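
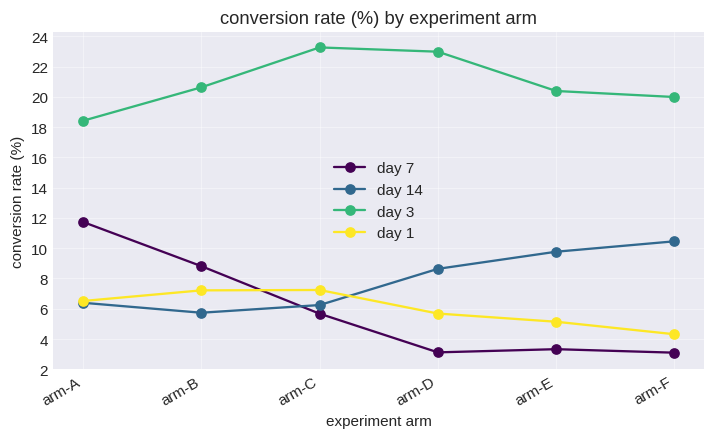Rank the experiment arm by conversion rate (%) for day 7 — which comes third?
Top 4 for day 7: arm-A ≈ 12, arm-B ≈ 8, arm-C ≈ 6, arm-E ≈ 4.

arm-C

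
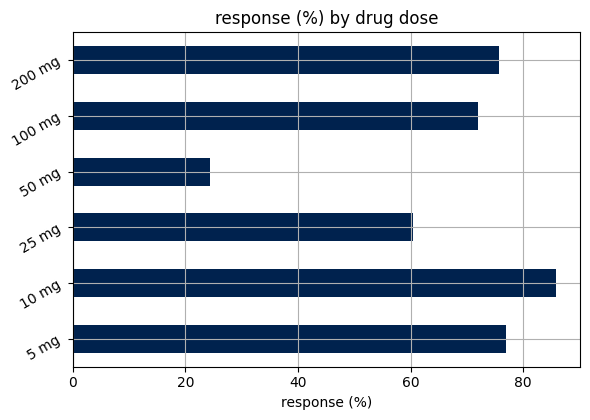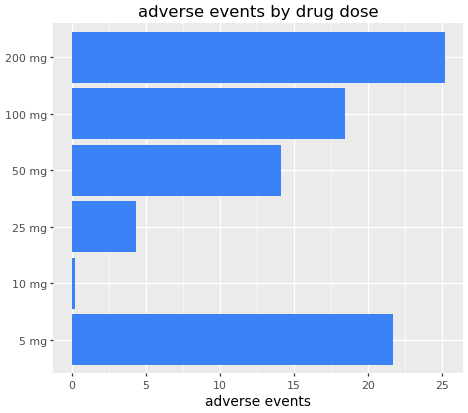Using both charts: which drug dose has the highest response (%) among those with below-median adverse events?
Chart 2 median adverse events ≈ 15; below-median drug doses: 10 mg, 25 mg, 50 mg. Among those, 10 mg has the highest response (%) (≈ 90).

10 mg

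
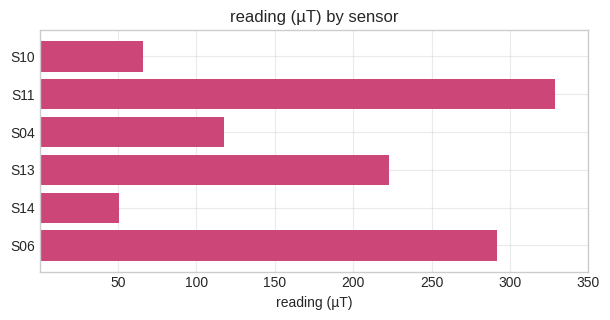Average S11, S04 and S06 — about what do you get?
≈ 250

(350 + 100 + 300) / 3 ≈ 250.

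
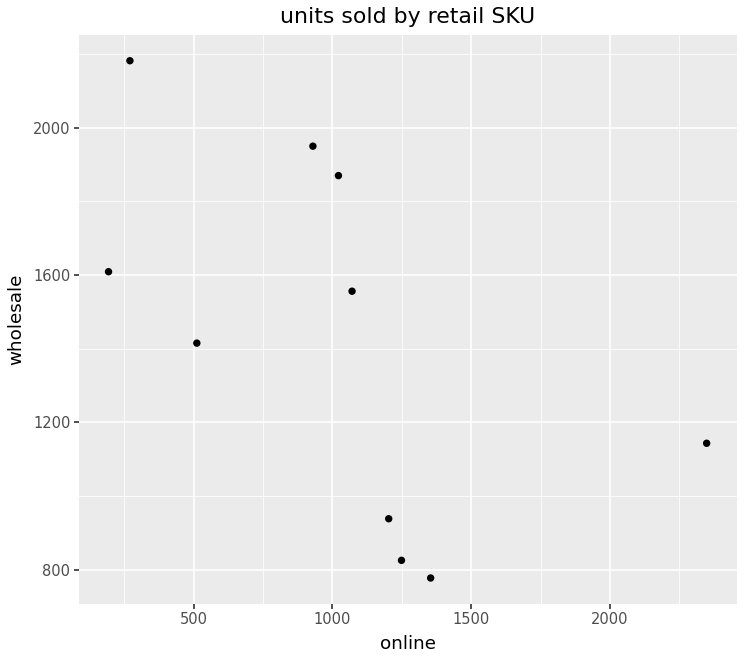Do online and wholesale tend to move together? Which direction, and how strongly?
Points are negatively correlated; moderate (|r| ≈ 0.6).

negative, moderate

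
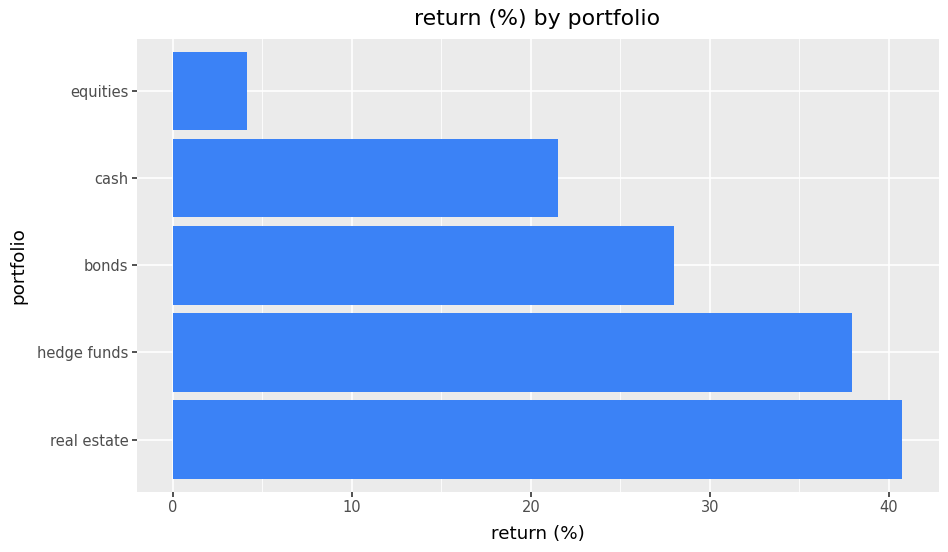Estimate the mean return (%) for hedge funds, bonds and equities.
≈ 25

(40 + 30 + 5) / 3 ≈ 25.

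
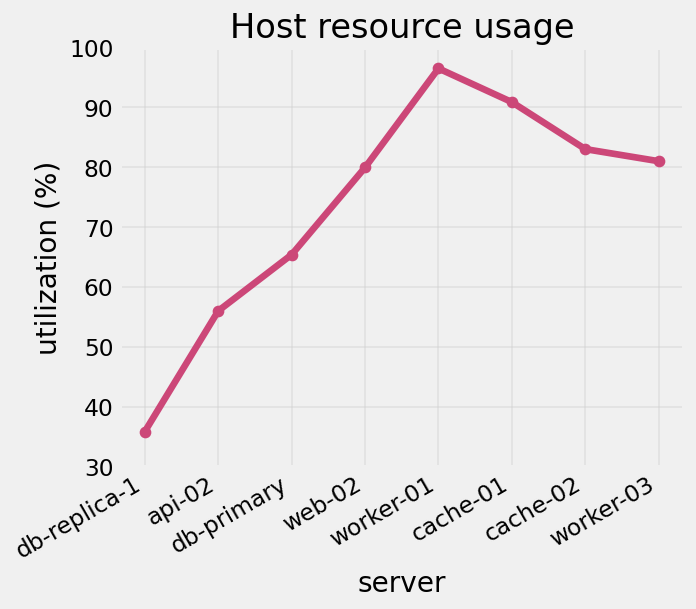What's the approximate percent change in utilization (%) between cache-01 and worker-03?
≈ -11.1%

cache-01 ≈ 90, worker-03 ≈ 80; (80 − 90) / 90 ≈ -11.1%.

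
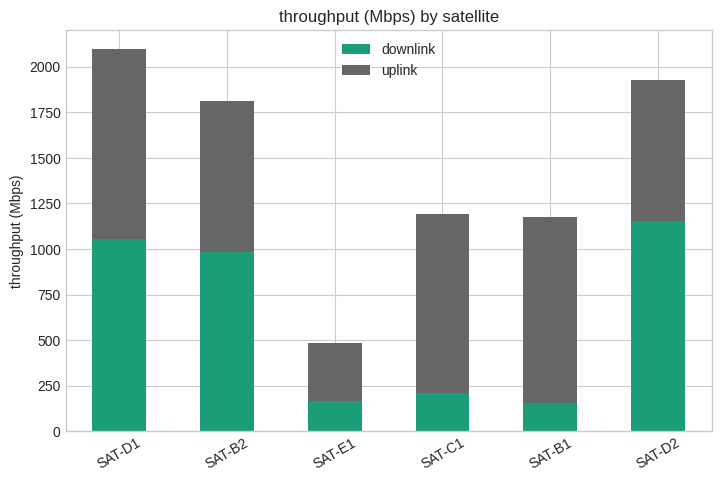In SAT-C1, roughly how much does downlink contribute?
downlink top ≈ 200, bottom ≈ 0; segment ≈ 200.

≈ 200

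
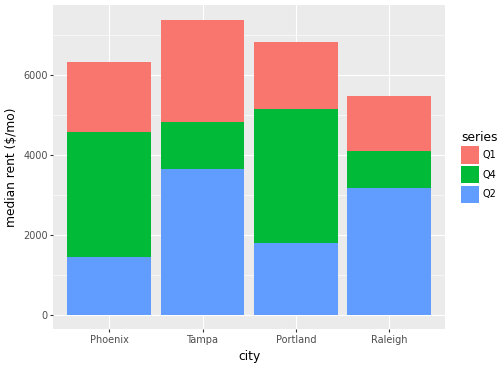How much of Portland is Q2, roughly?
Q2 top ≈ 2000, bottom ≈ 0; segment ≈ 2000.

≈ 2000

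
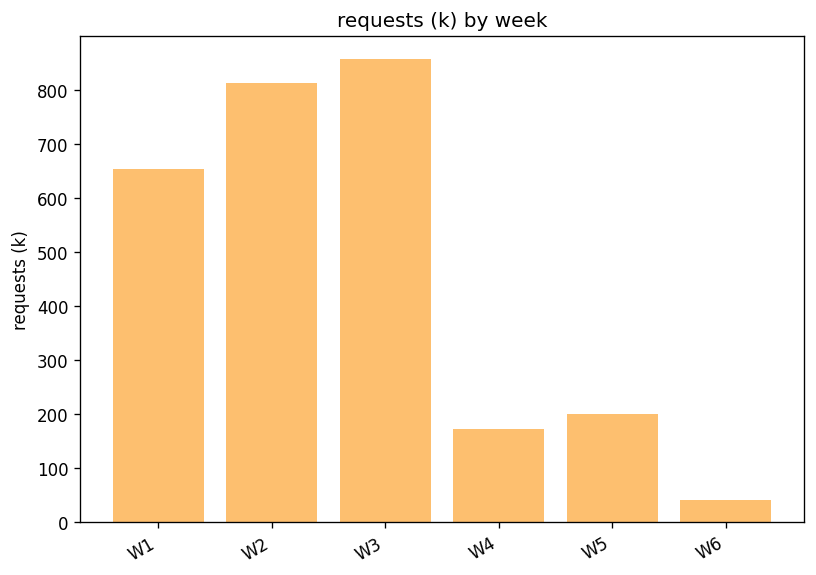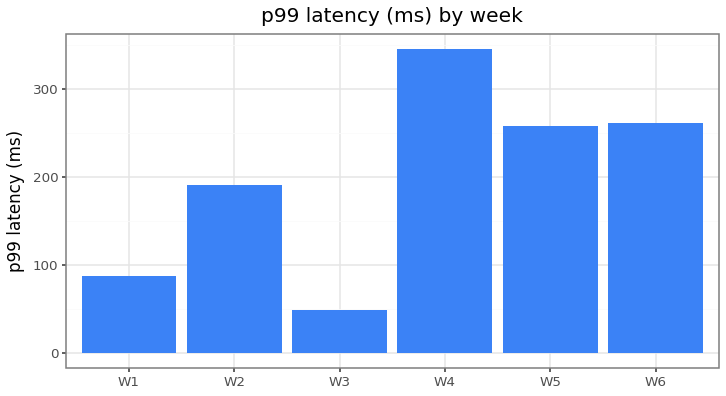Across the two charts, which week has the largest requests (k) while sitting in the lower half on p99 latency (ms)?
Chart 2 median p99 latency (ms) ≈ 250; below-median weeks: W1, W2, W3. Among those, W3 has the highest requests (k) (≈ 900).

W3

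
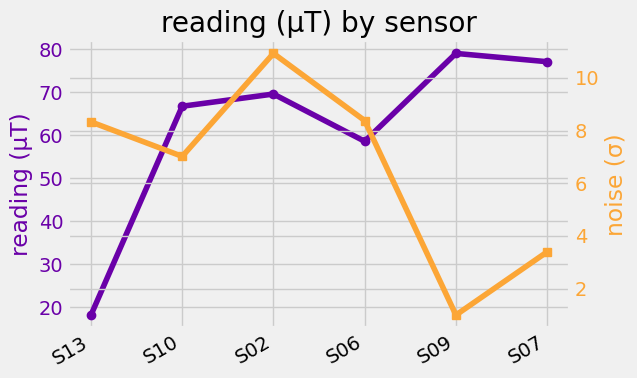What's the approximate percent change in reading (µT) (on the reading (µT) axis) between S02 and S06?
≈ -14.3%

S02 ≈ 70, S06 ≈ 60; (60 − 70) / 70 ≈ -14.3%.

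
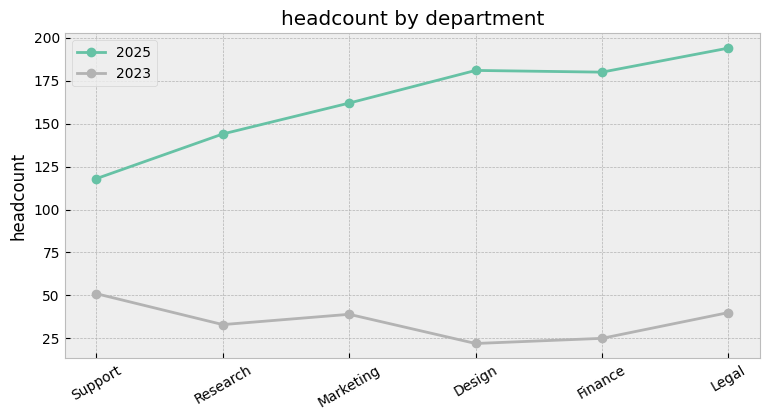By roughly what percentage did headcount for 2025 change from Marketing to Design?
≈ +12.5%

Marketing ≈ 160, Design ≈ 180; (180 − 160) / 160 ≈ +12.5%.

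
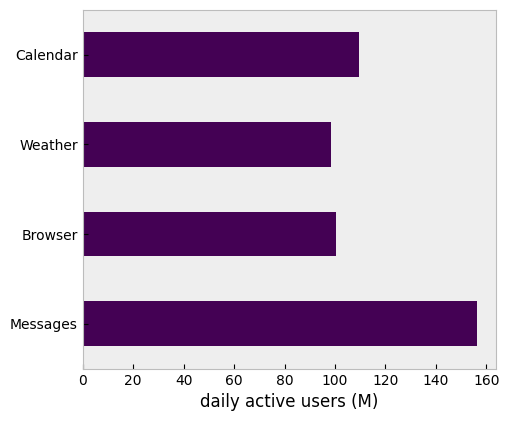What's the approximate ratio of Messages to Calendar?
Messages ≈ 160, Calendar ≈ 100; 160/100 ≈ 1.6.

≈ 1.6×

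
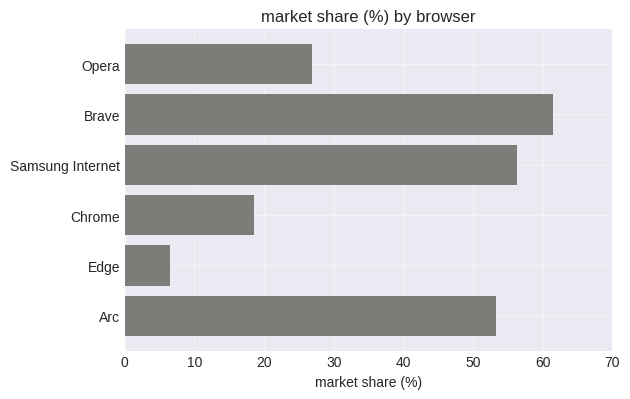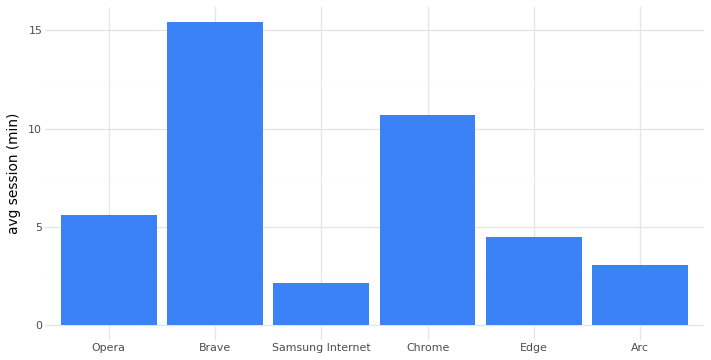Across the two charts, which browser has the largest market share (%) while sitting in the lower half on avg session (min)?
Samsung Internet

Chart 2 median avg session (min) ≈ 6; below-median browsers: Samsung Internet, Edge, Arc. Among those, Samsung Internet has the highest market share (%) (≈ 60).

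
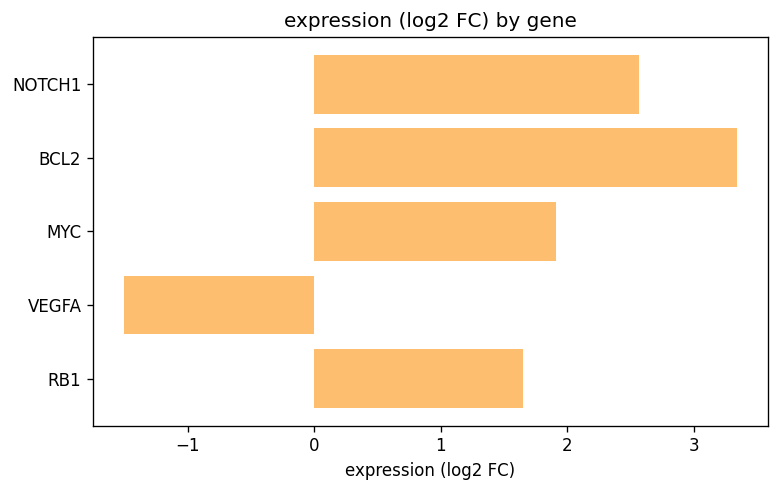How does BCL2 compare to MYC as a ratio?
BCL2 ≈ 3.5, MYC ≈ 2.0; 3.5/2.0 ≈ 1.75.

≈ 1.75×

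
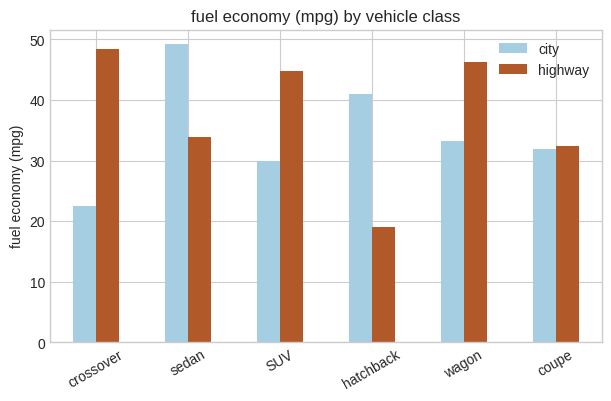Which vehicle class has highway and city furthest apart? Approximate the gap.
crossover, ≈ 25 mpg

crossover: highway ≈ 50, city ≈ 25 → gap ≈ 25. Next-largest (hatchback) is only ≈ 20.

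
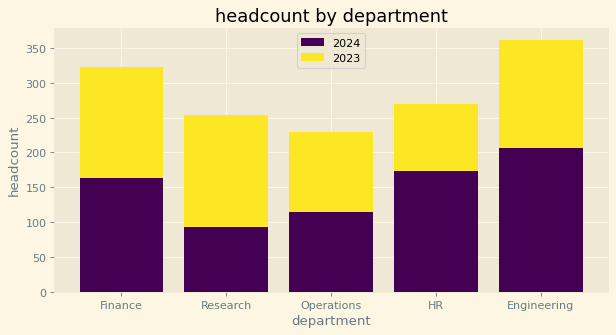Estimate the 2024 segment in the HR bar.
≈ 150

2024 top ≈ 150, bottom ≈ 0; segment ≈ 150.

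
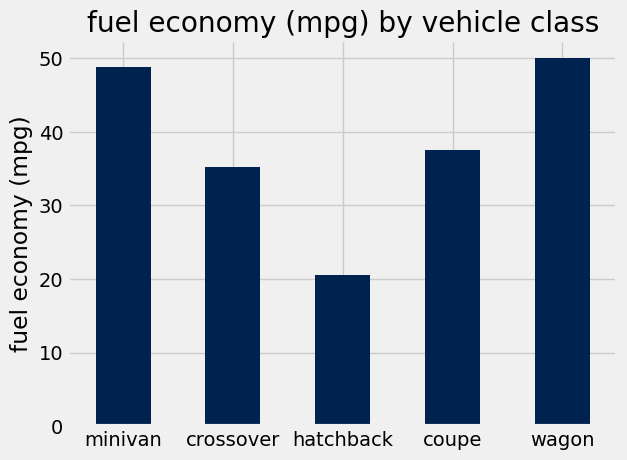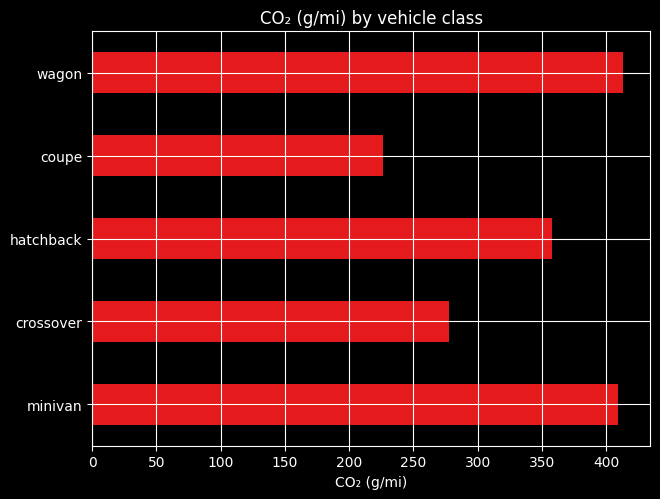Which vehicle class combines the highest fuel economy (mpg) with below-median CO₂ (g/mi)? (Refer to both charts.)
coupe

Chart 2 median CO₂ (g/mi) ≈ 350; below-median vehicle classes: crossover, coupe. Among those, coupe has the highest fuel economy (mpg) (≈ 40).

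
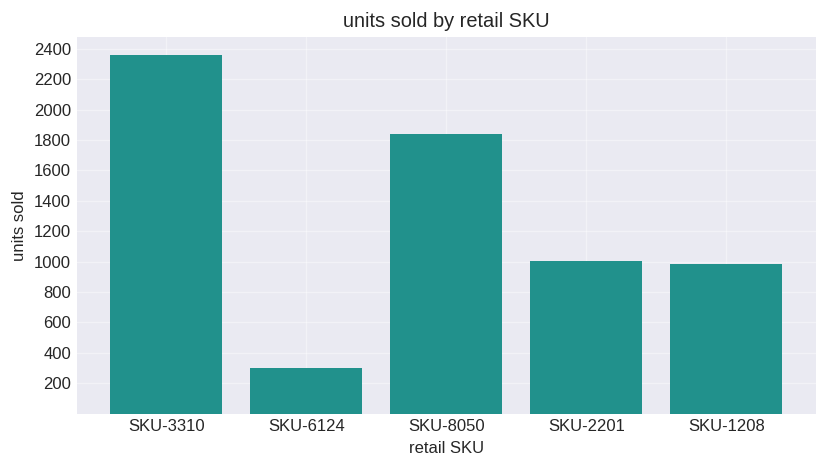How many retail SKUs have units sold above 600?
4

Above 600: SKU-3310, SKU-8050, SKU-2201, SKU-1208.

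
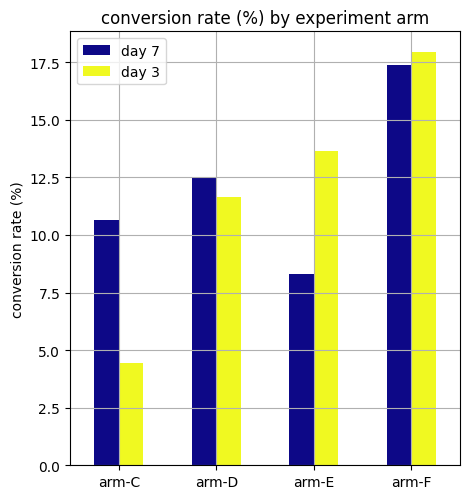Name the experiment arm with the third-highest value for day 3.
arm-D

Top 4 for day 3: arm-F ≈ 18, arm-E ≈ 14, arm-D ≈ 12, arm-C ≈ 4.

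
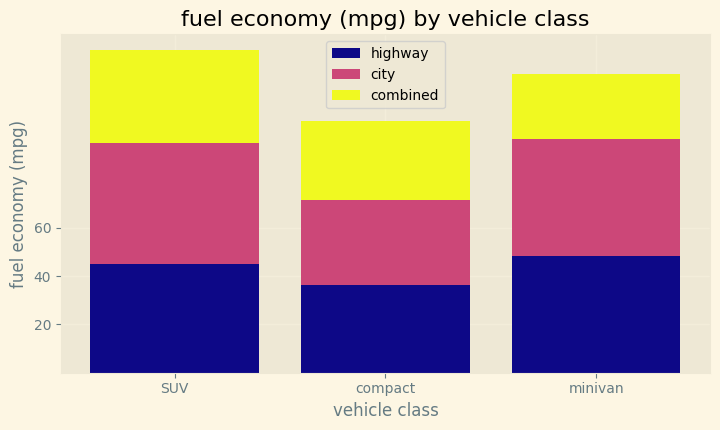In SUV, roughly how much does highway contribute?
highway top ≈ 40, bottom ≈ 0; segment ≈ 40.

≈ 40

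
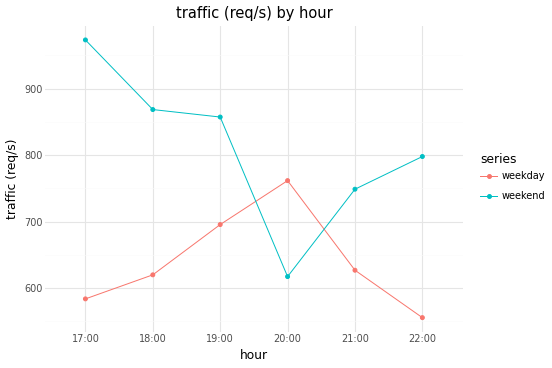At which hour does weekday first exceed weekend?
19:00: weekday ≈ 700 vs weekend ≈ 850 (not yet); 20:00: weekday ≈ 750 vs weekend ≈ 600 (first crossover).

20:00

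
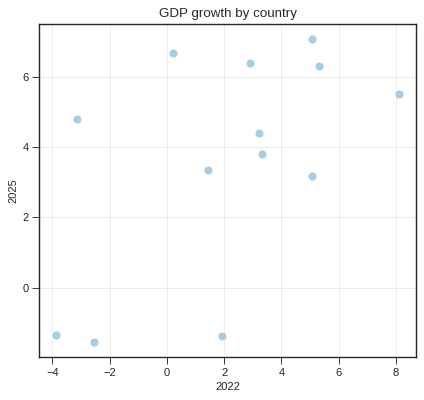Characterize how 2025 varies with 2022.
Points are positively correlated; moderate (|r| ≈ 0.6).

positive, moderate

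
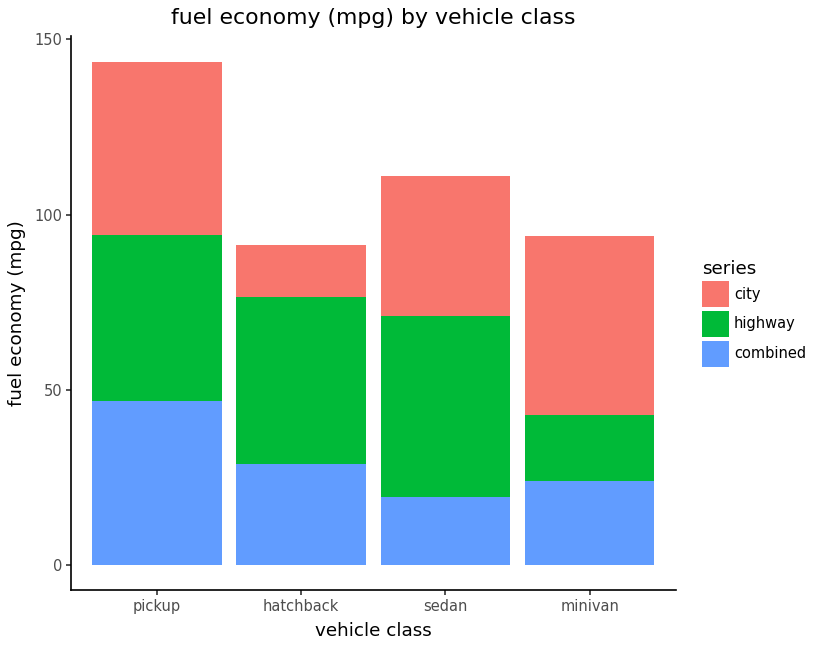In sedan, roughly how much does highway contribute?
≈ 60

highway top ≈ 80, bottom ≈ 20; segment ≈ 60.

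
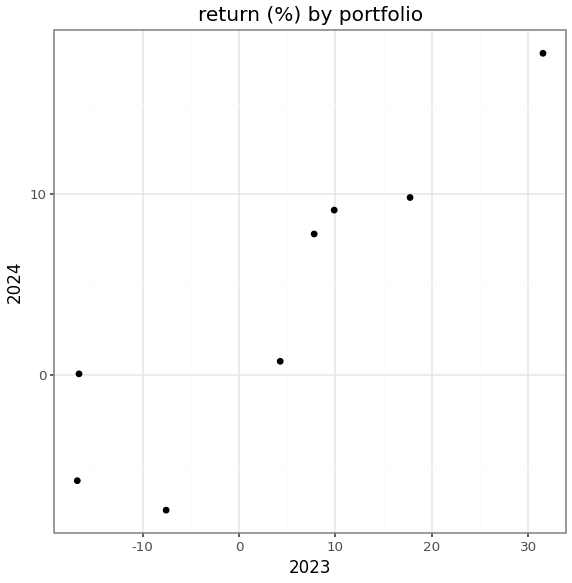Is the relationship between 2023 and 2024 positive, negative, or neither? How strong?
Points are positively correlated; strong (|r| ≈ 0.9).

positive, strong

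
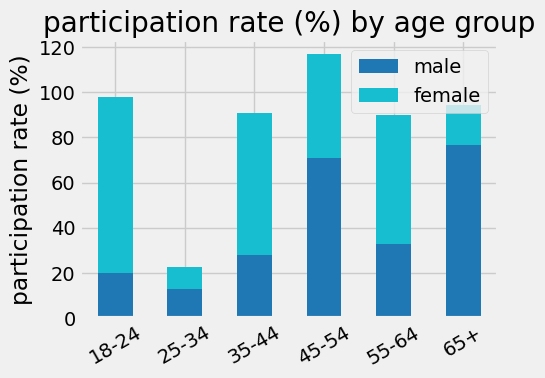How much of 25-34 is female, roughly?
female top ≈ 20, bottom ≈ 10; segment ≈ 10.

≈ 10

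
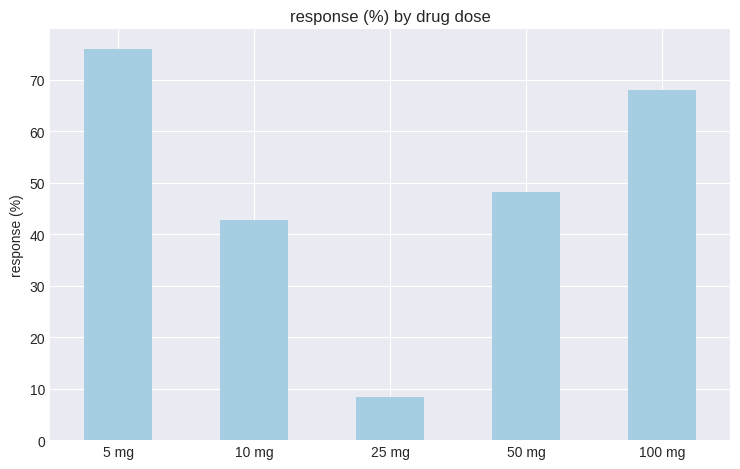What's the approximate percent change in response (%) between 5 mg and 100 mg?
5 mg ≈ 80, 100 mg ≈ 70; (70 − 80) / 80 ≈ -12.5%.

≈ -12.5%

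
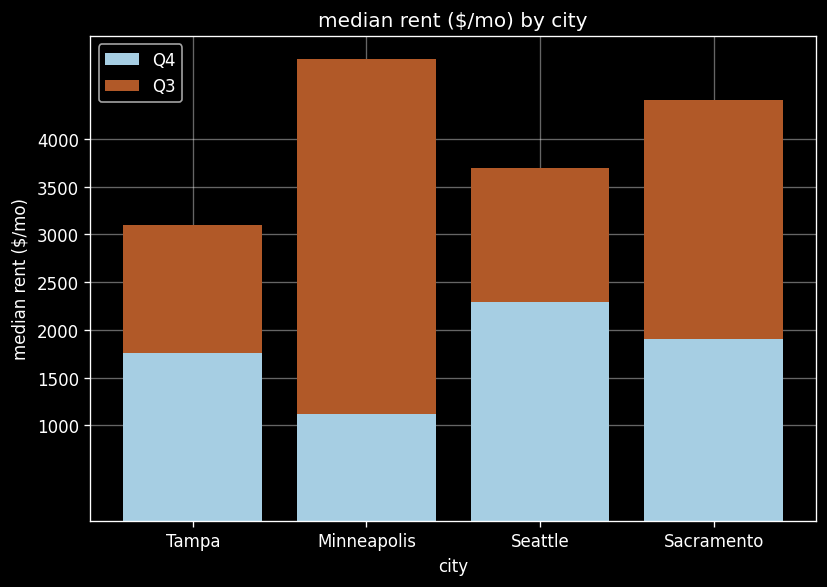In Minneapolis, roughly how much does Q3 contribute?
Q3 top ≈ 5000, bottom ≈ 1000; segment ≈ 4000.

≈ 4000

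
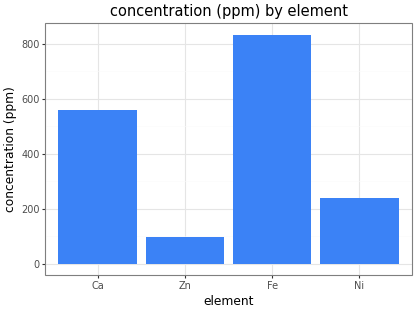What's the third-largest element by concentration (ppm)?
Top 4: Fe ≈ 800, Ca ≈ 600, Ni ≈ 200, Zn ≈ 100.

Ni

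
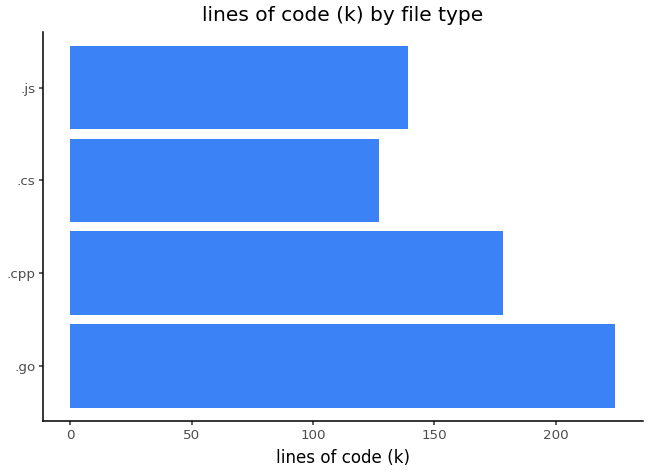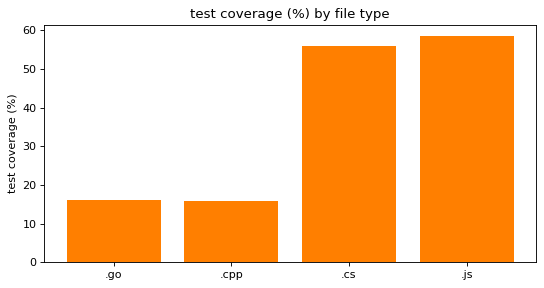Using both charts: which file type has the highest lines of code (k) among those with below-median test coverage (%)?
Chart 2 median test coverage (%) ≈ 40; below-median file types: .go, .cpp. Among those, .go has the highest lines of code (k) (≈ 225).

.go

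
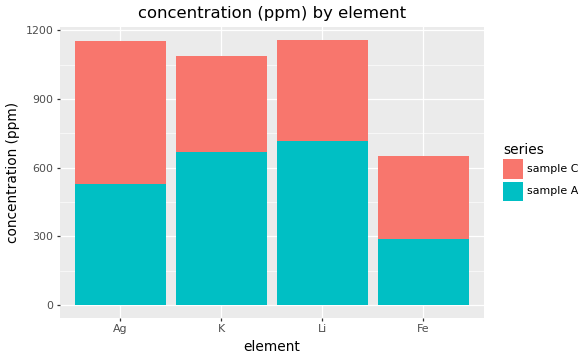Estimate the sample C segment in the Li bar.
sample C top ≈ 1200, bottom ≈ 700; segment ≈ 500.

≈ 500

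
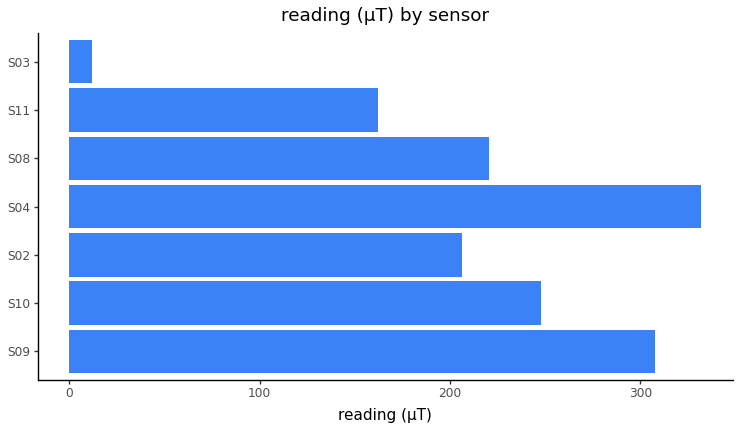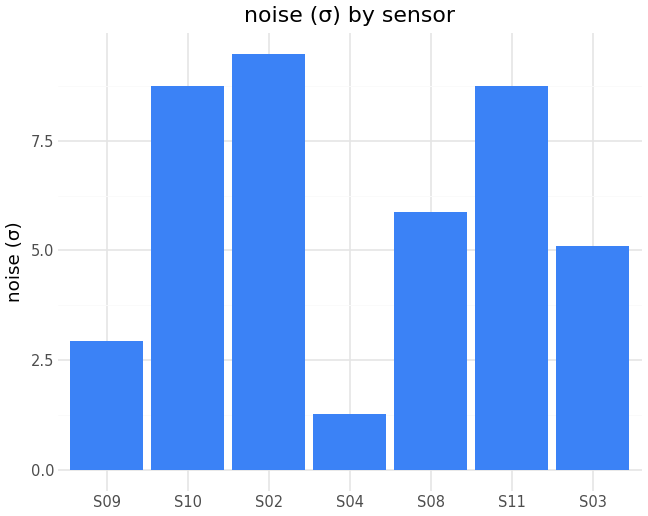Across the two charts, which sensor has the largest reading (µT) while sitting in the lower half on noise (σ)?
Chart 2 median noise (σ) ≈ 6; below-median sensors: S09, S04, S03. Among those, S04 has the highest reading (µT) (≈ 350).

S04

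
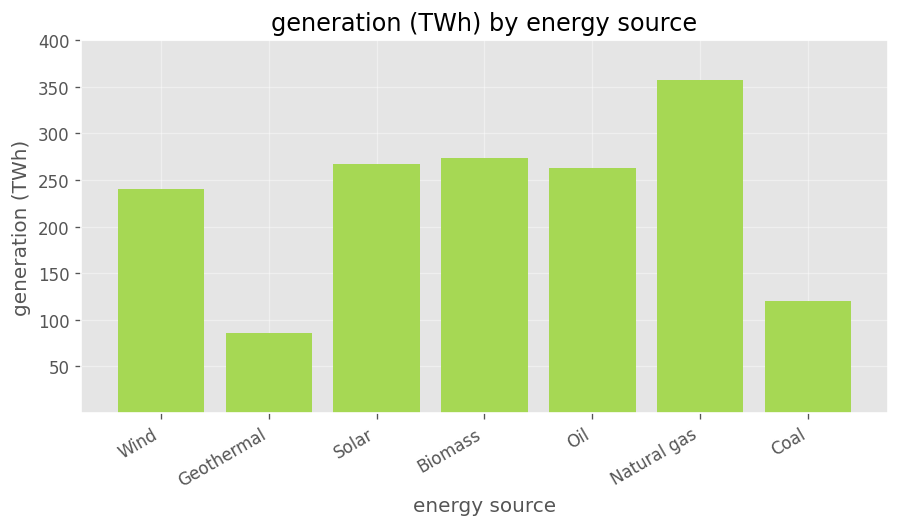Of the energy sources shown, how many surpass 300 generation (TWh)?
1

Above 300: Natural gas.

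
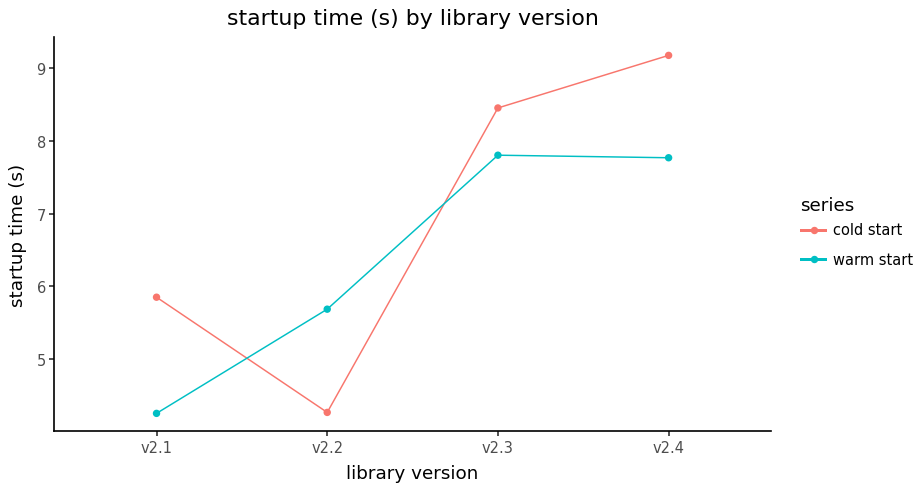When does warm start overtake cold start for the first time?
v2.2

v2.1: warm start ≈ 4.0 vs cold start ≈ 6.0 (not yet); v2.2: warm start ≈ 5.5 vs cold start ≈ 4.5 (first crossover).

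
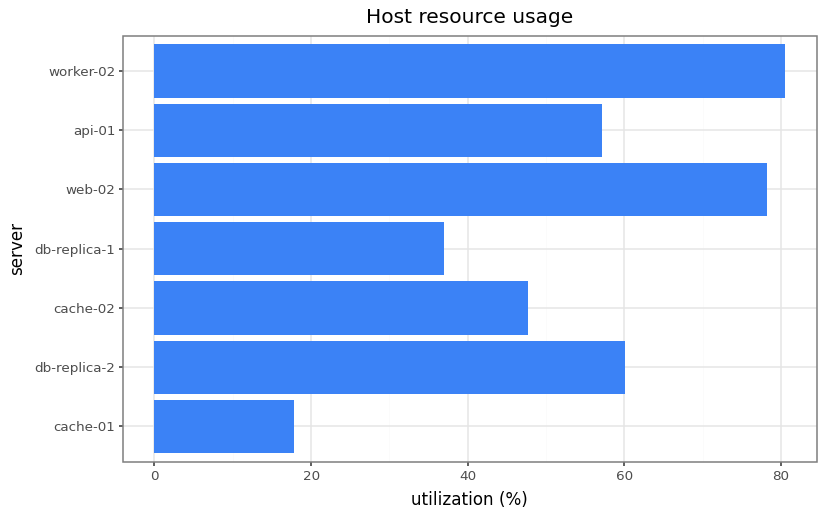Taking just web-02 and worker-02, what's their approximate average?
(80 + 80) / 2 ≈ 80.

≈ 80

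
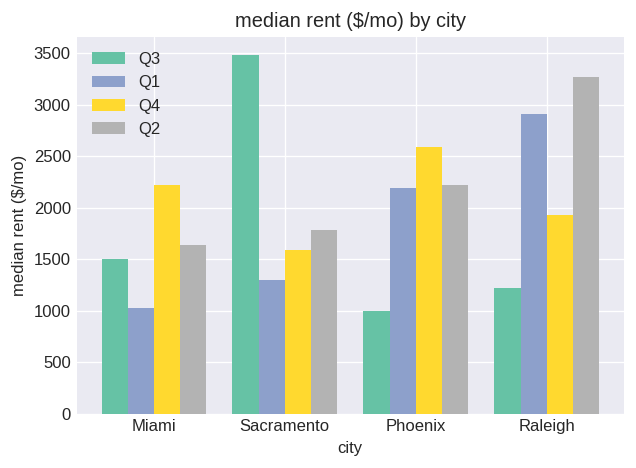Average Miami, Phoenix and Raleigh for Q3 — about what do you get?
(1500 + 1000 + 1000) / 3 ≈ 1167.

≈ 1167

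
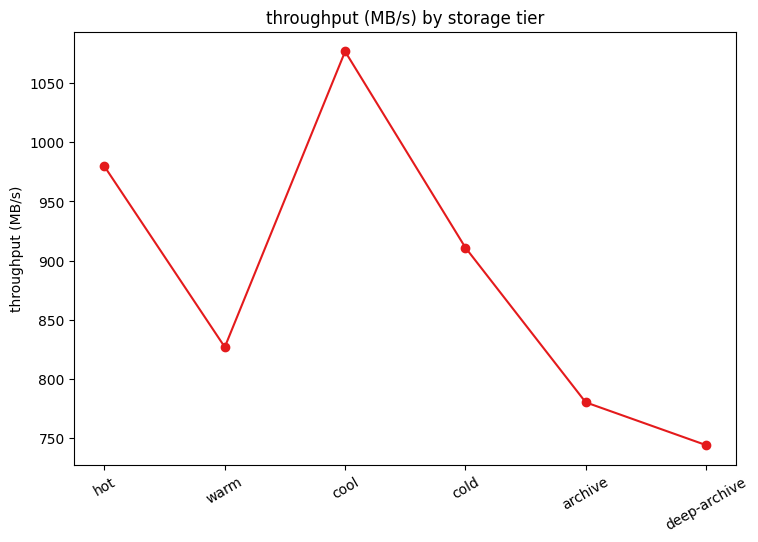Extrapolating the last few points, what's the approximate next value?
≈ 675

Last three: 900, 800, 750 → slope ≈ -75/step → next ≈ 675.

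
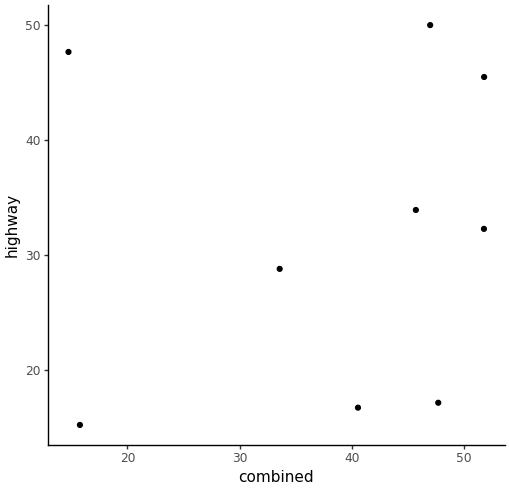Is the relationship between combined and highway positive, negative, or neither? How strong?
Points are roughly uncorrelated; weak (|r| ≈ 0.1).

no clear correlation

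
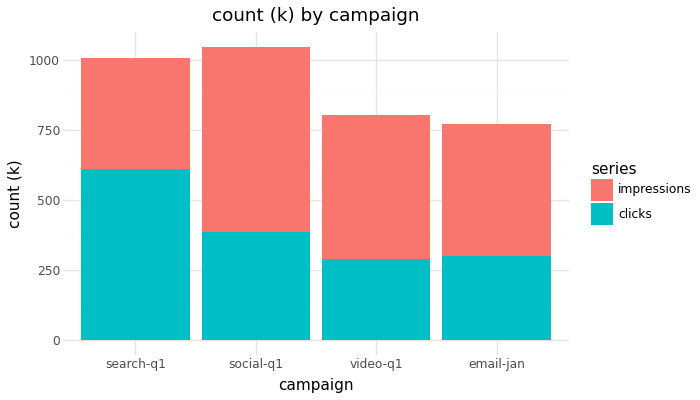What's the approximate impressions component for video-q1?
≈ 500

impressions top ≈ 800, bottom ≈ 300; segment ≈ 500.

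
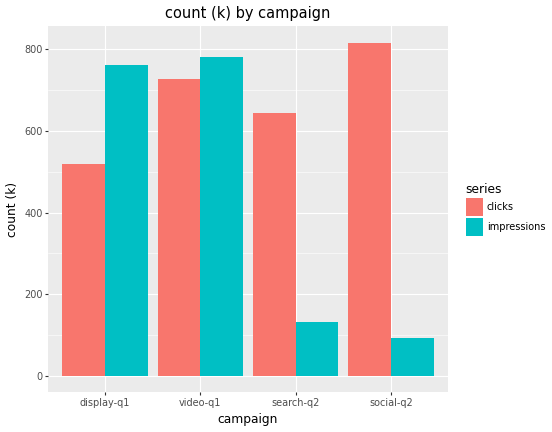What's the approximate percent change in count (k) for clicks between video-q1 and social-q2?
≈ +14.3%

video-q1 ≈ 700, social-q2 ≈ 800; (800 − 700) / 700 ≈ +14.3%.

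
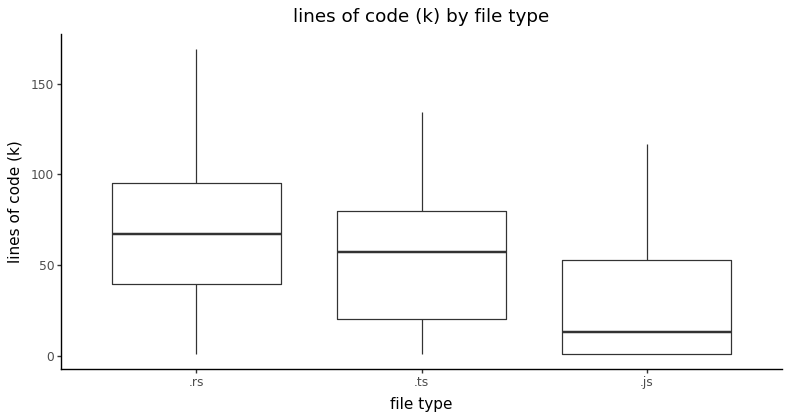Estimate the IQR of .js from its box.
≈ 55

Q3 ≈ 55, Q1 ≈ 0; IQR ≈ 55.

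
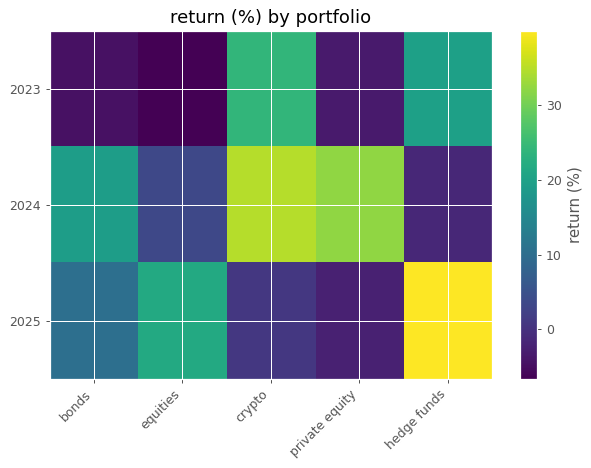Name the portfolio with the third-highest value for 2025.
Top 4 for 2025: hedge funds ≈ 40, equities ≈ 20, bonds ≈ 10, crypto ≈ 0.

bonds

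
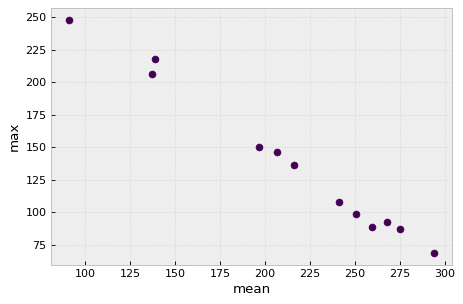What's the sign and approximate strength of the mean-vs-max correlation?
negative, strong

Points are negatively correlated; strong (|r| ≈ 1.0).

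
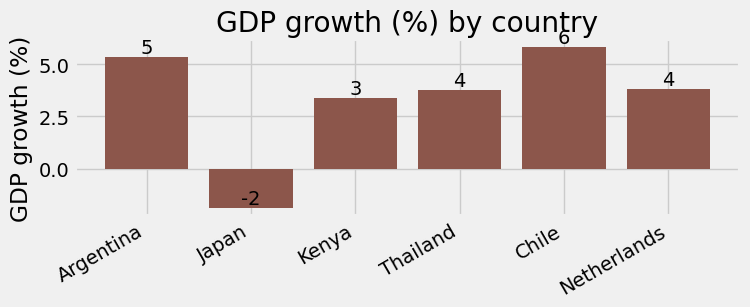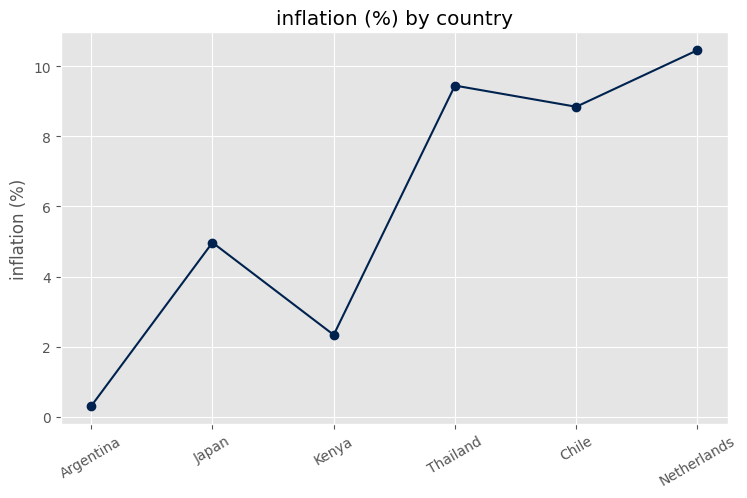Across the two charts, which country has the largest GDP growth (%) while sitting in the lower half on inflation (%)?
Argentina

Chart 2 median inflation (%) ≈ 7; below-median countries: Argentina, Japan, Kenya. Among those, Argentina has the highest GDP growth (%) (≈ 5).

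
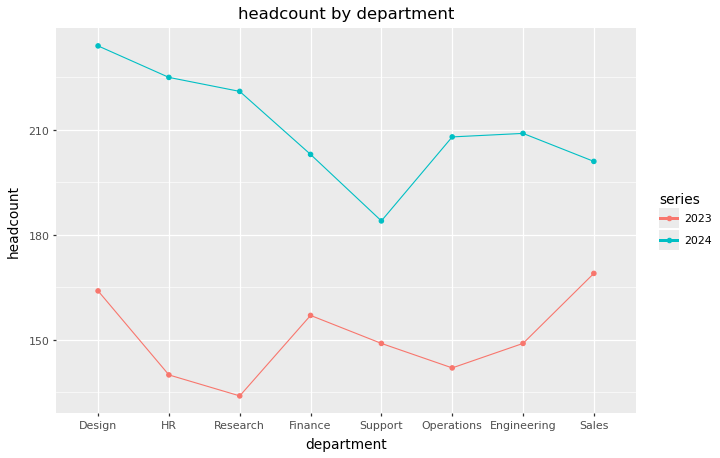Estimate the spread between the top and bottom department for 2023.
Max Sales ≈ 170, min Research ≈ 130; range ≈ 40.

≈ 40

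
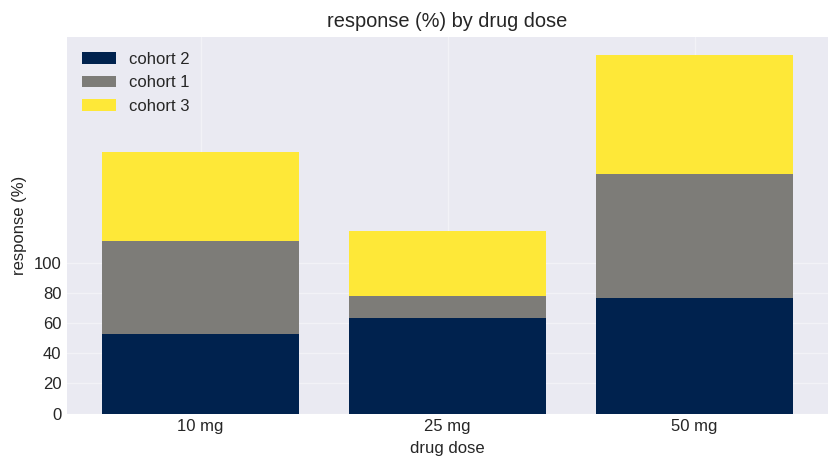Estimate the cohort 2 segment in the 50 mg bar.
cohort 2 top ≈ 80, bottom ≈ 0; segment ≈ 80.

≈ 80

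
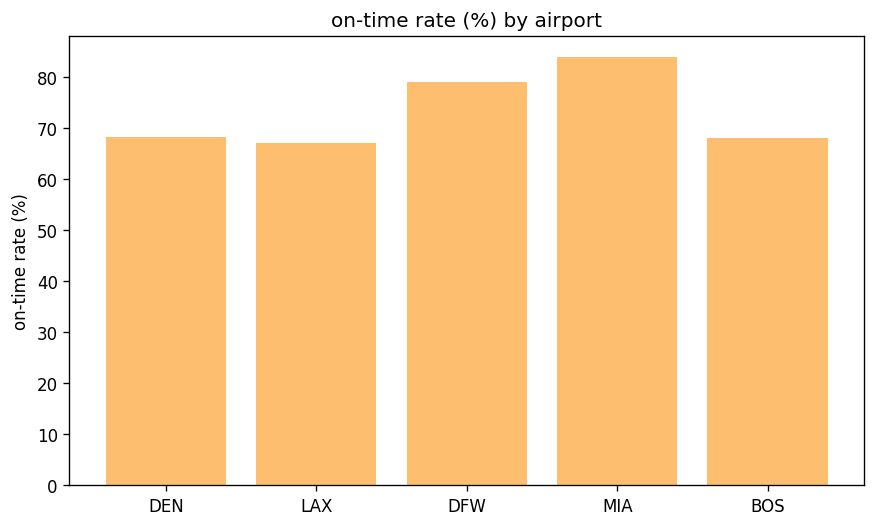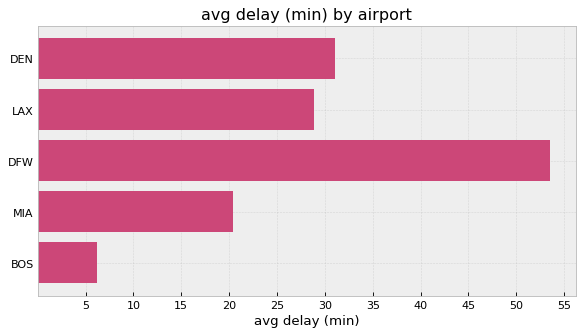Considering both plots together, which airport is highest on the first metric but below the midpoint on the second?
MIA

Chart 2 median avg delay (min) ≈ 30; below-median airports: MIA, BOS. Among those, MIA has the highest on-time rate (%) (≈ 80).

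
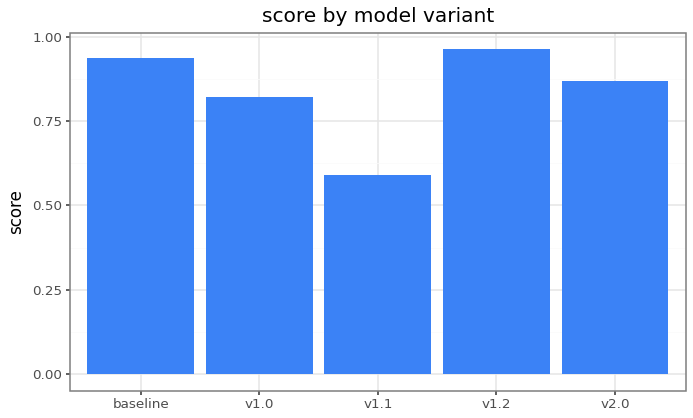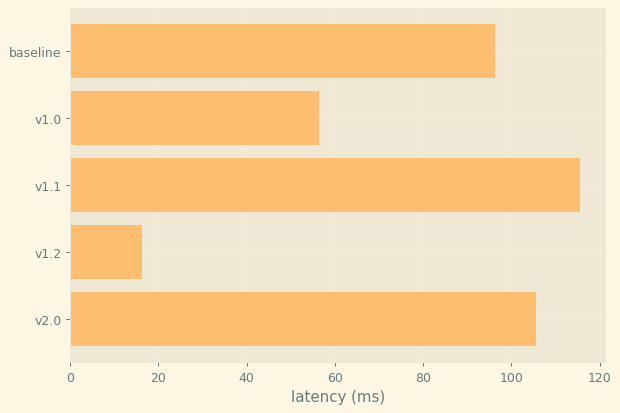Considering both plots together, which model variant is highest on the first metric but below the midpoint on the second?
Chart 2 median latency (ms) ≈ 100; below-median model variants: v1.0, v1.2. Among those, v1.2 has the highest score (≈ 1).

v1.2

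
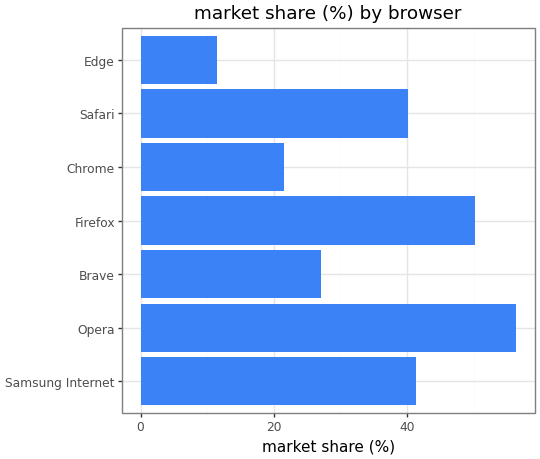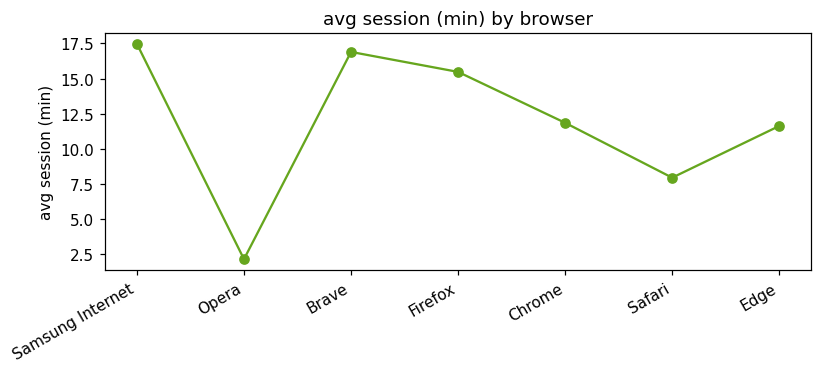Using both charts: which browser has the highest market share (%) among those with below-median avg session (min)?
Chart 2 median avg session (min) ≈ 12; below-median browsers: Opera, Safari, Edge. Among those, Opera has the highest market share (%) (≈ 60).

Opera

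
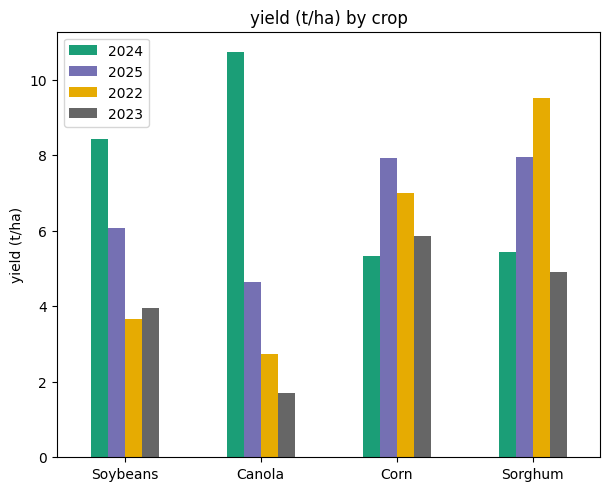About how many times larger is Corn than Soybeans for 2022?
Corn ≈ 7, Soybeans ≈ 4; 7/4 ≈ 1.75.

≈ 1.75×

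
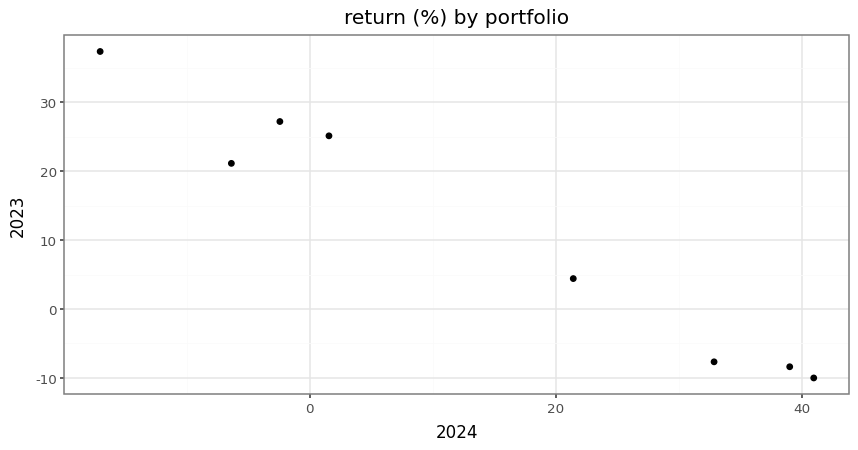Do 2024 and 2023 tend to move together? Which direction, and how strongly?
Points are negatively correlated; strong (|r| ≈ 1.0).

negative, strong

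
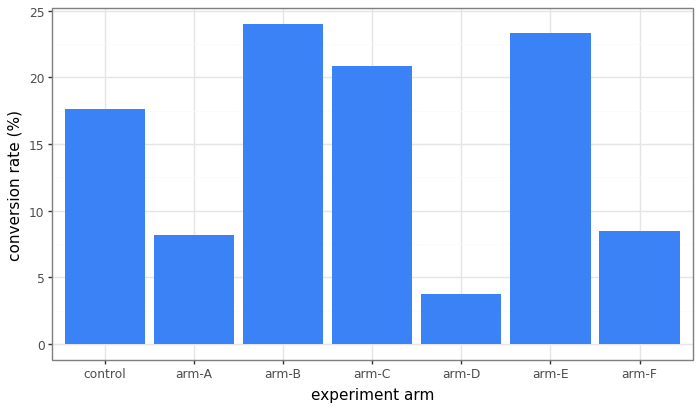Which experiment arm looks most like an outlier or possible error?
arm-D

arm-D ≈ 4; the rest sit between ≈ 8 and ≈ 24.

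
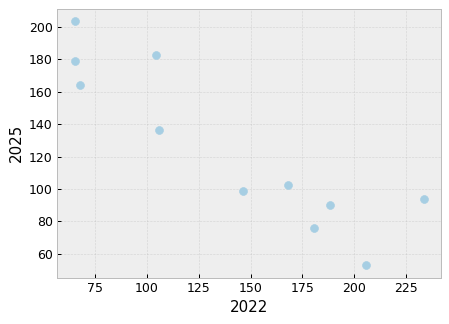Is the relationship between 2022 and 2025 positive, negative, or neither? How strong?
negative, strong

Points are negatively correlated; strong (|r| ≈ 0.9).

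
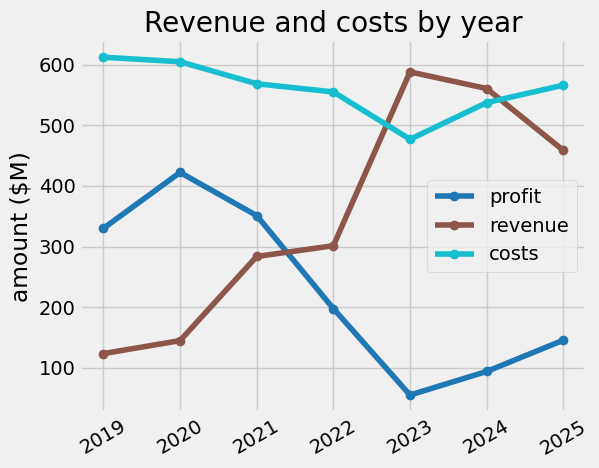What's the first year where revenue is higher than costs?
2022: revenue ≈ 300 vs costs ≈ 550 (not yet); 2023: revenue ≈ 600 vs costs ≈ 500 (first crossover).

2023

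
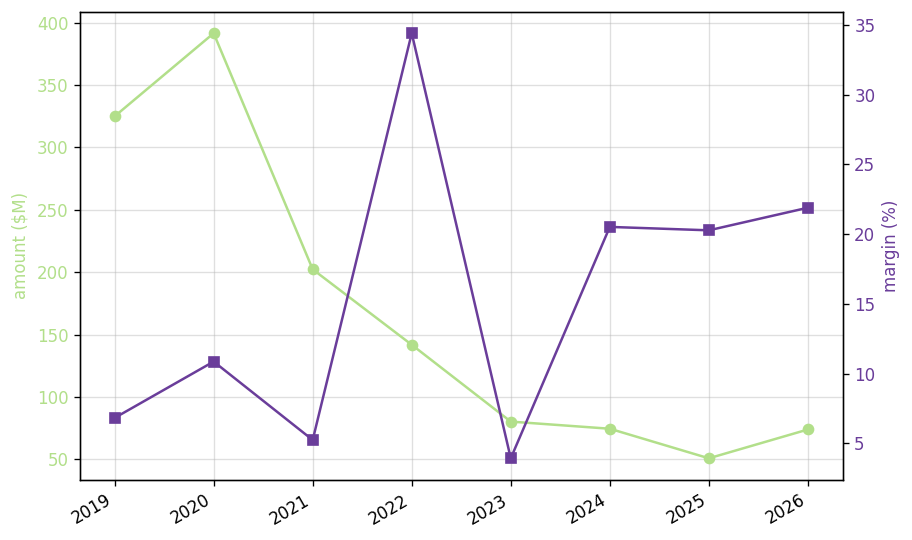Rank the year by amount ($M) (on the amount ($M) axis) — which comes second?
Top 3 (on the amount ($M) axis): 2020 ≈ 400, 2019 ≈ 300, 2021 ≈ 200.

2019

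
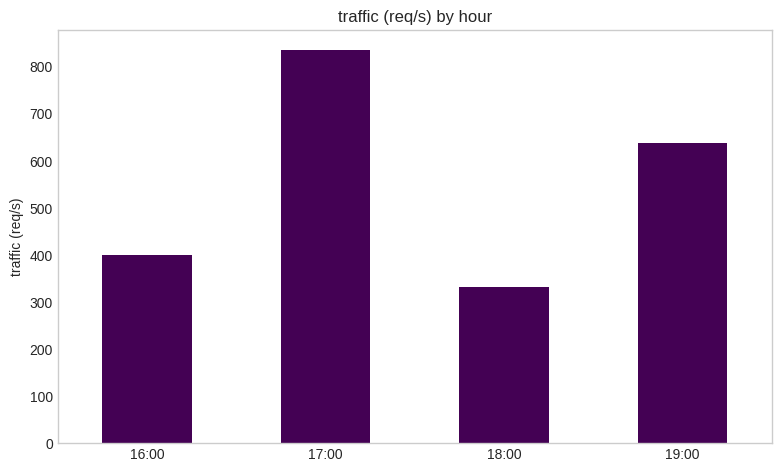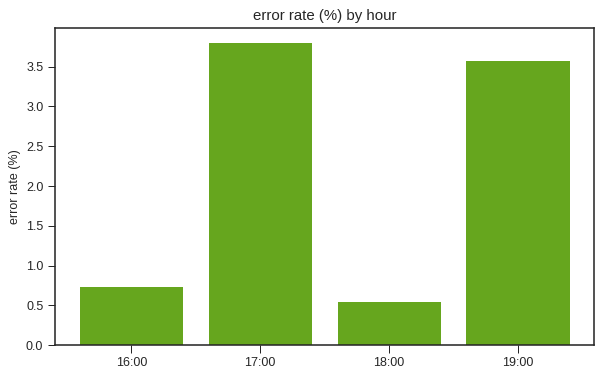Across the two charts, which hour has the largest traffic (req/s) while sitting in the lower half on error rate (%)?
Chart 2 median error rate (%) ≈ 2; below-median hours: 16:00, 18:00. Among those, 16:00 has the highest traffic (req/s) (≈ 400).

16:00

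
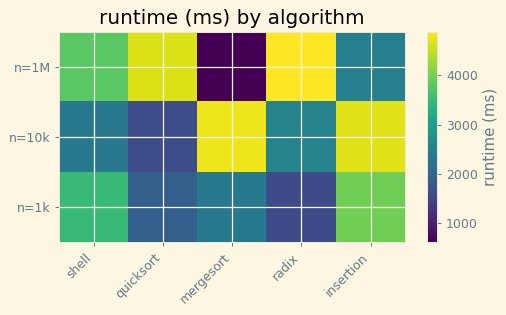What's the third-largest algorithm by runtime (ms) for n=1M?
shell

Top 4 for n=1M: radix ≈ 5000, quicksort ≈ 4500, shell ≈ 4000, insertion ≈ 2500.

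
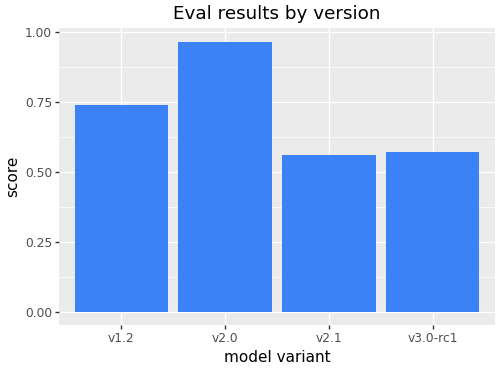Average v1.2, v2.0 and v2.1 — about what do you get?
(0.7 + 1.0 + 0.6) / 3 ≈ 0.77.

≈ 0.77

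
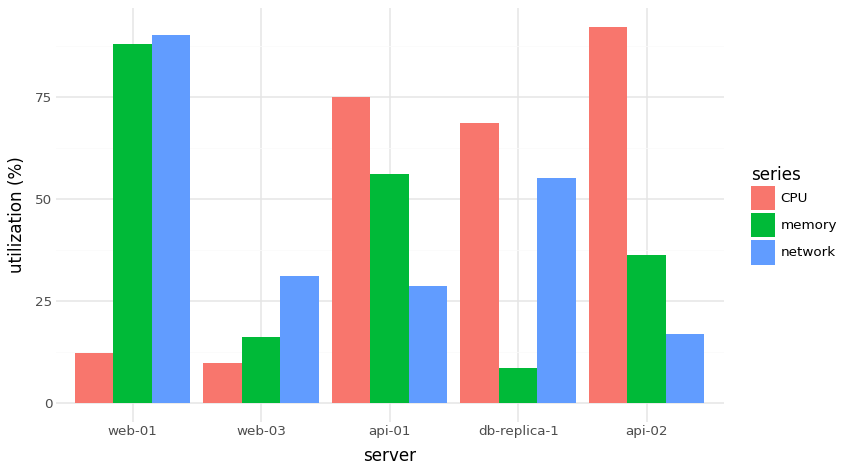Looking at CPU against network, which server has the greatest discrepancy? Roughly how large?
web-01: CPU ≈ 10, network ≈ 90 → gap ≈ 80. Next-largest (api-02) is only ≈ 70.

web-01, ≈ 80 %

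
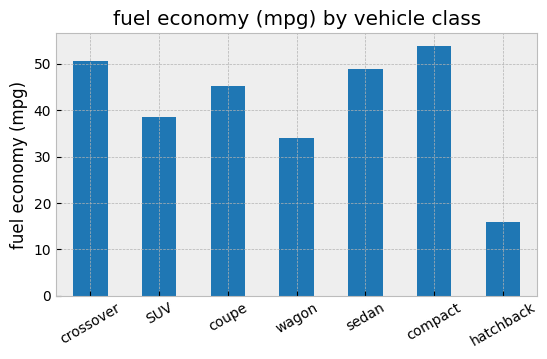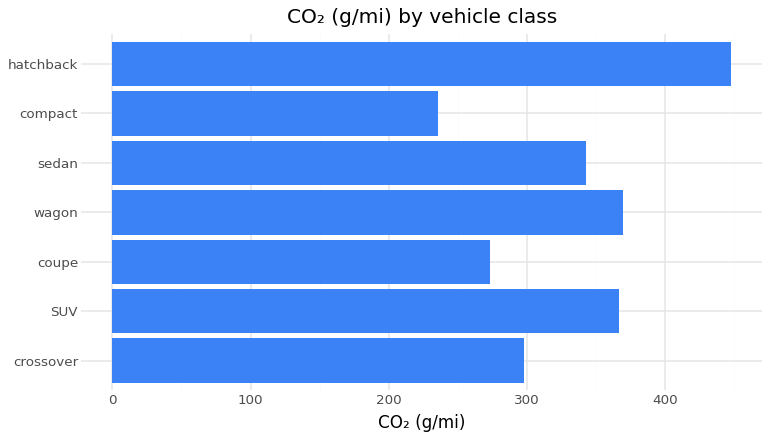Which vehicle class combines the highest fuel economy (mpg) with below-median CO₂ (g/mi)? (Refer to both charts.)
Chart 2 median CO₂ (g/mi) ≈ 350; below-median vehicle classes: crossover, coupe, compact. Among those, compact has the highest fuel economy (mpg) (≈ 55).

compact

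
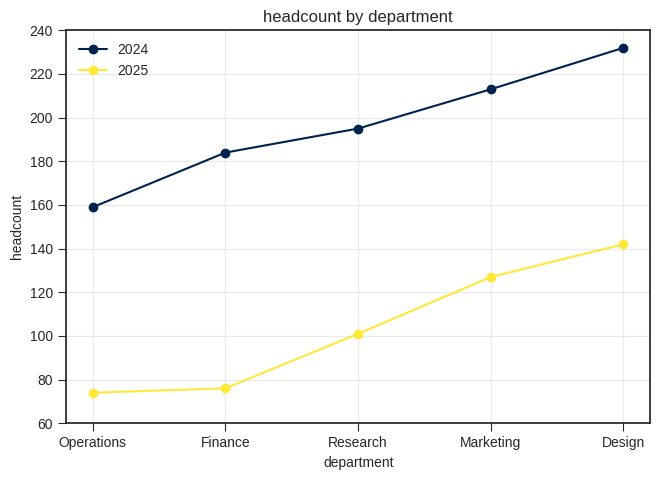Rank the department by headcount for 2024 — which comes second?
Top 3 for 2024: Design ≈ 240, Marketing ≈ 220, Research ≈ 200.

Marketing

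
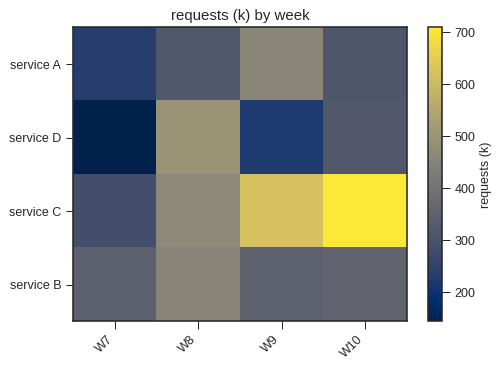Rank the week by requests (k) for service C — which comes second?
Top 3 for service C: W10 ≈ 700, W9 ≈ 600, W8 ≈ 450.

W9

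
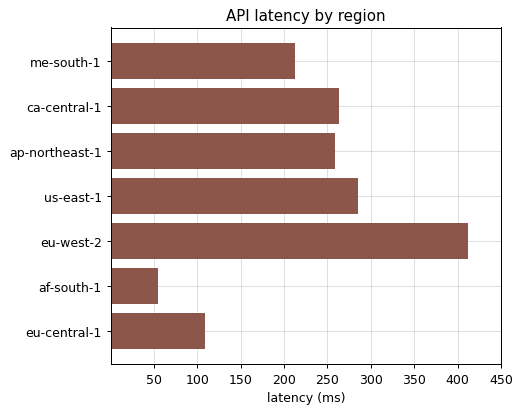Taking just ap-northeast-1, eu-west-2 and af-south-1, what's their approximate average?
(250 + 400 + 50) / 3 ≈ 233.

≈ 233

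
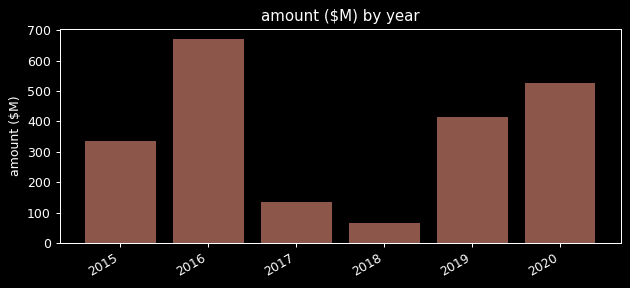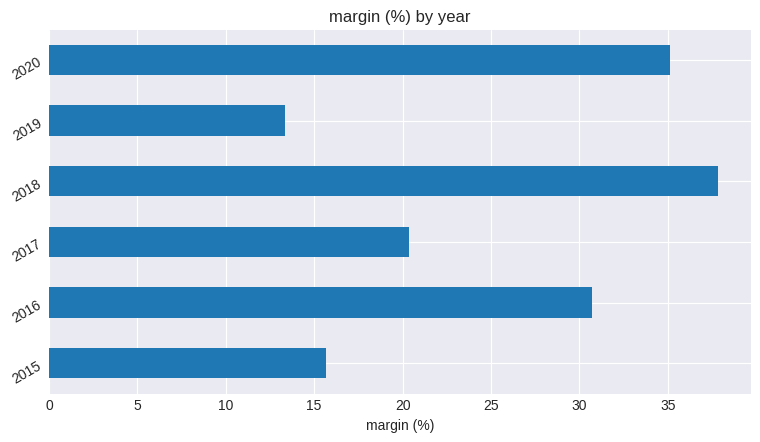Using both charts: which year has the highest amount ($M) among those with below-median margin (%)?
2019

Chart 2 median margin (%) ≈ 25; below-median years: 2015, 2017, 2019. Among those, 2019 has the highest amount ($M) (≈ 400).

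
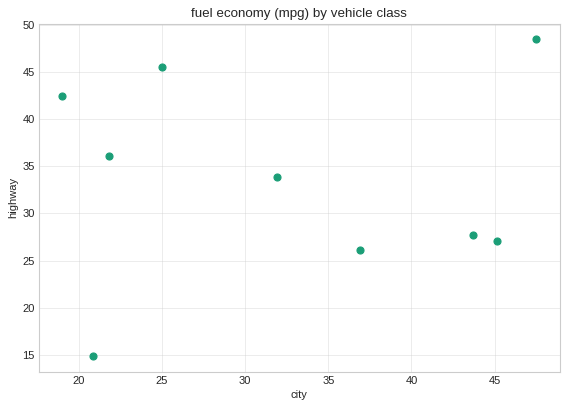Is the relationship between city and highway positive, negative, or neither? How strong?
no clear correlation

Points are roughly uncorrelated; weak (|r| ≈ 0.0).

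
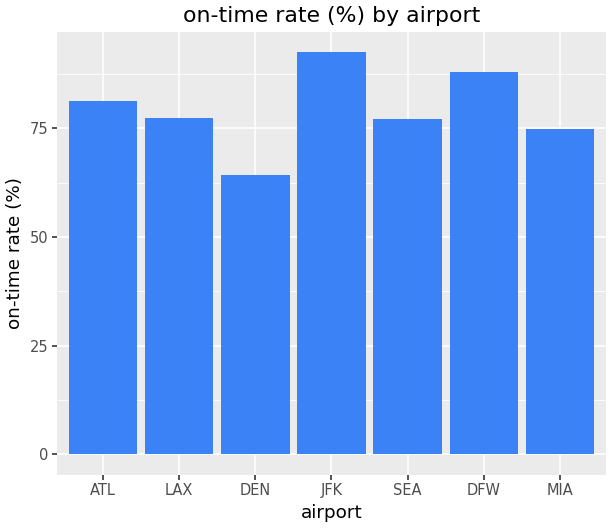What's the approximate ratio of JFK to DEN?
≈ 1.5×

JFK ≈ 90, DEN ≈ 60; 90/60 ≈ 1.5.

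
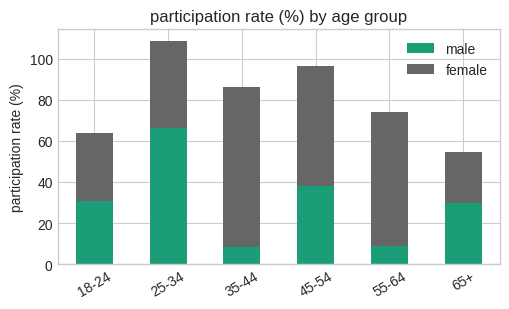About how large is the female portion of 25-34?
female top ≈ 110, bottom ≈ 70; segment ≈ 40.

≈ 40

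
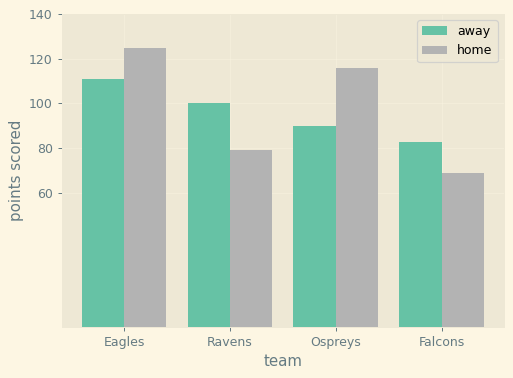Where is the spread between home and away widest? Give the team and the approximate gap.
Ospreys: home ≈ 120, away ≈ 80 → gap ≈ 40. Next-largest (Ravens) is only ≈ 20.

Ospreys, ≈ 40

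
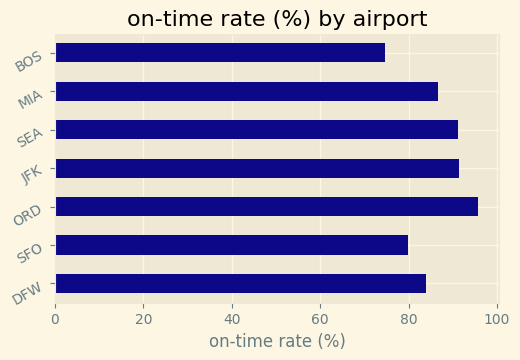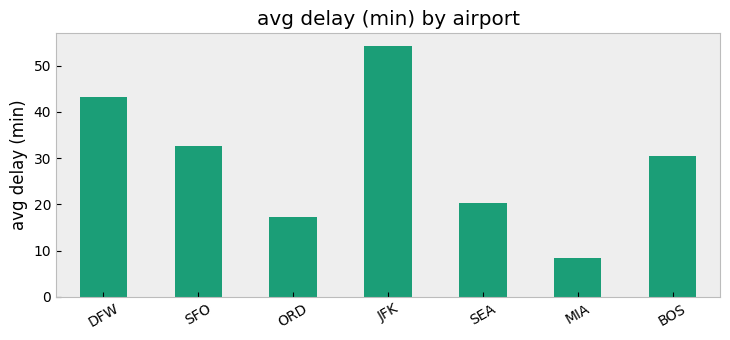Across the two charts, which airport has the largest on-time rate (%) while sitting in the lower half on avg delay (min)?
ORD

Chart 2 median avg delay (min) ≈ 30; below-median airports: ORD, SEA, MIA. Among those, ORD has the highest on-time rate (%) (≈ 100).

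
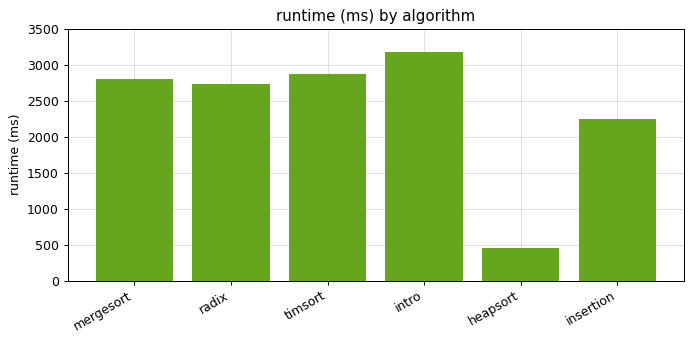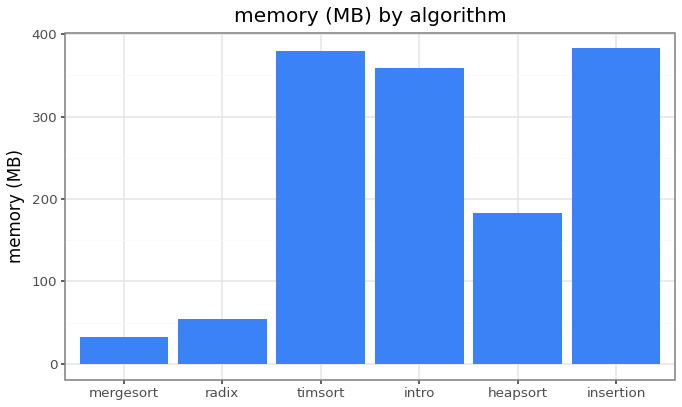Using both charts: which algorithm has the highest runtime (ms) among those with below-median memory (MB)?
mergesort

Chart 2 median memory (MB) ≈ 250; below-median algorithms: mergesort, radix, heapsort. Among those, mergesort has the highest runtime (ms) (≈ 3000).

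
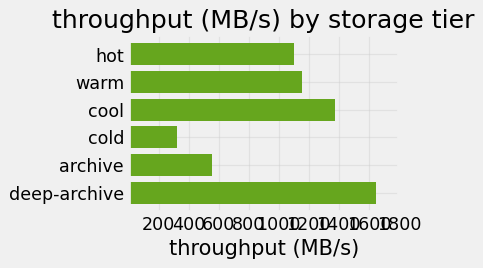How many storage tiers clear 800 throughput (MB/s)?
Above 800: hot, warm, cool, deep-archive.

4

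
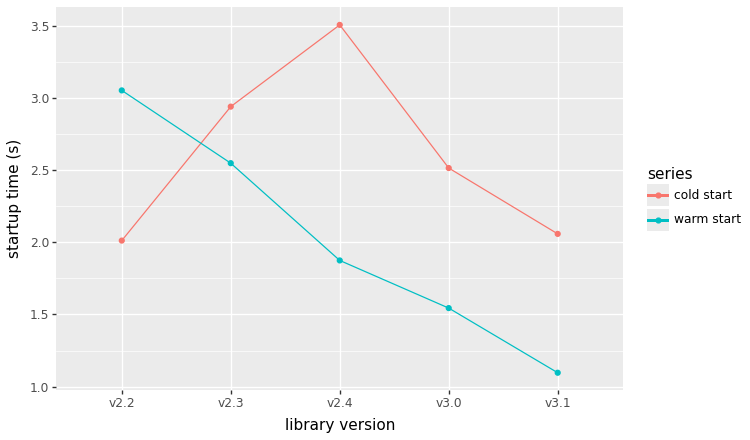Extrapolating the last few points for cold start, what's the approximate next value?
≈ 1.25

Last three: 3.5, 2.5, 2.0 → slope ≈ -0.75/step → next ≈ 1.25.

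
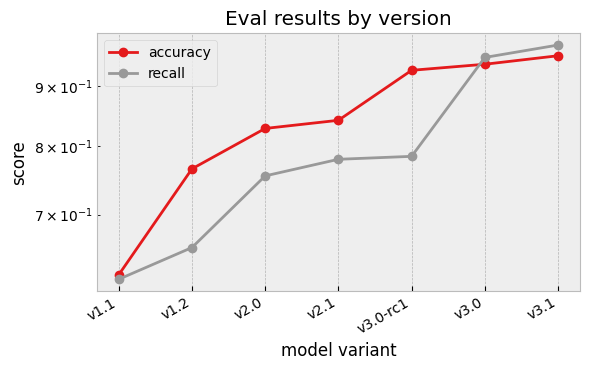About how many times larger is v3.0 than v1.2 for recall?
v3.0 ≈ 0.95, v1.2 ≈ 0.65; 0.95/0.65 ≈ 1.46.

≈ 1.46×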